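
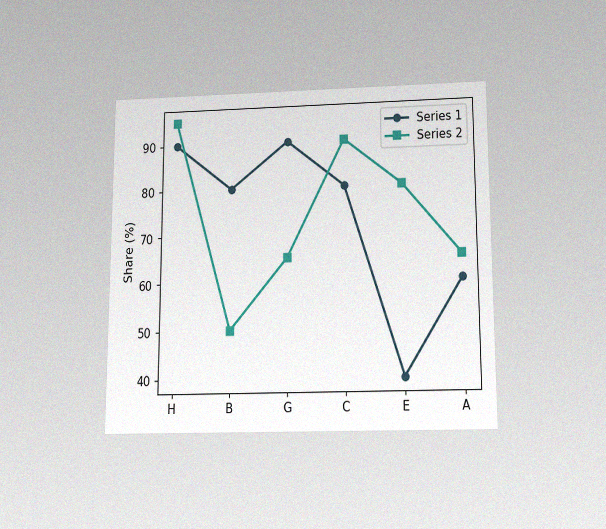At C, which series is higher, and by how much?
The chart is viewed slightly from below, with some photo noise. At C, Series 2 sits above the other line by 10%.

Series 2, by 10%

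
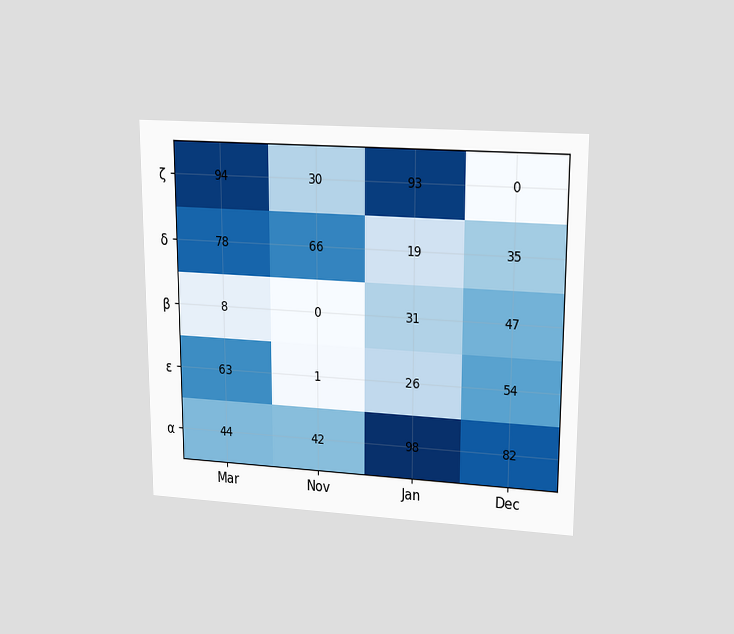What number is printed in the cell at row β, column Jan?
31

The chart is viewed at a slight angle. The (β, Jan) cell reads 31.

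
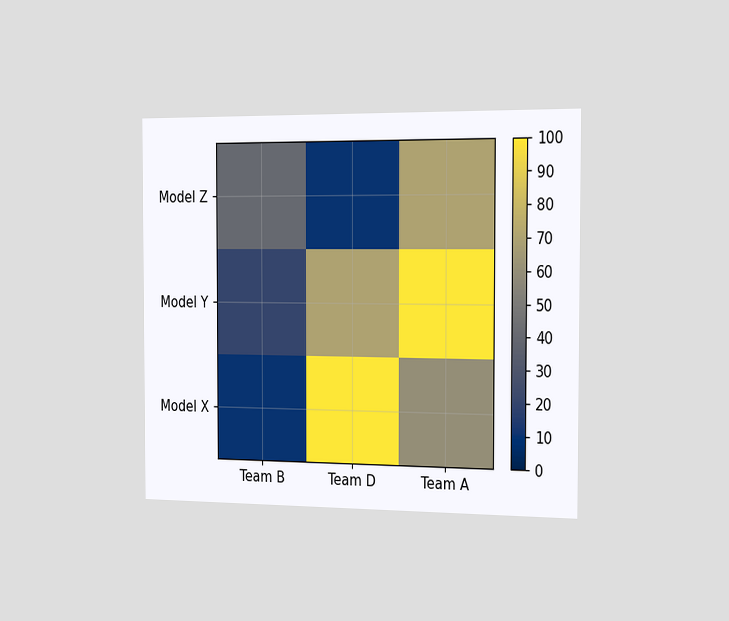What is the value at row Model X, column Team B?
The chart is viewed slightly from the right. Matching cell (Model X, Team B) against the colorbar gives 10.

10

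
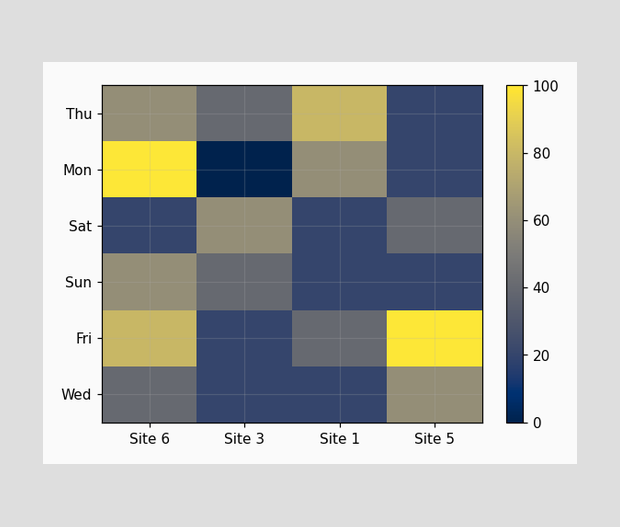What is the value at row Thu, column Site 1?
Matching cell (Thu, Site 1) against the colorbar gives 80.

80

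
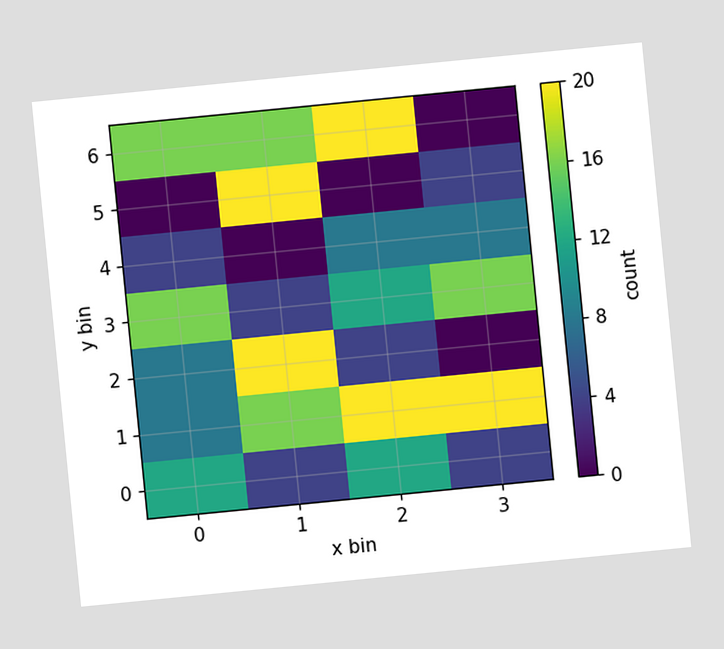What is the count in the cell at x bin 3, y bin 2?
The chart is tilted about 6° counter-clockwise. Matching the cell (3, 2) against the colorbar gives 0.

0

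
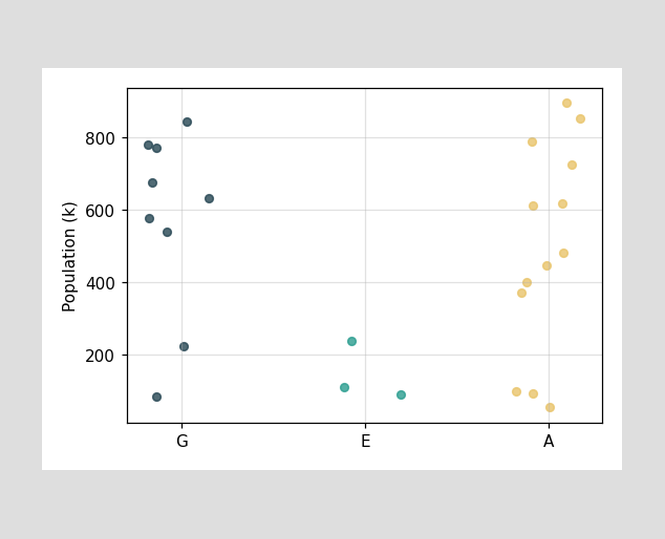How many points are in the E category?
3

Counting the markers in the E column gives 3.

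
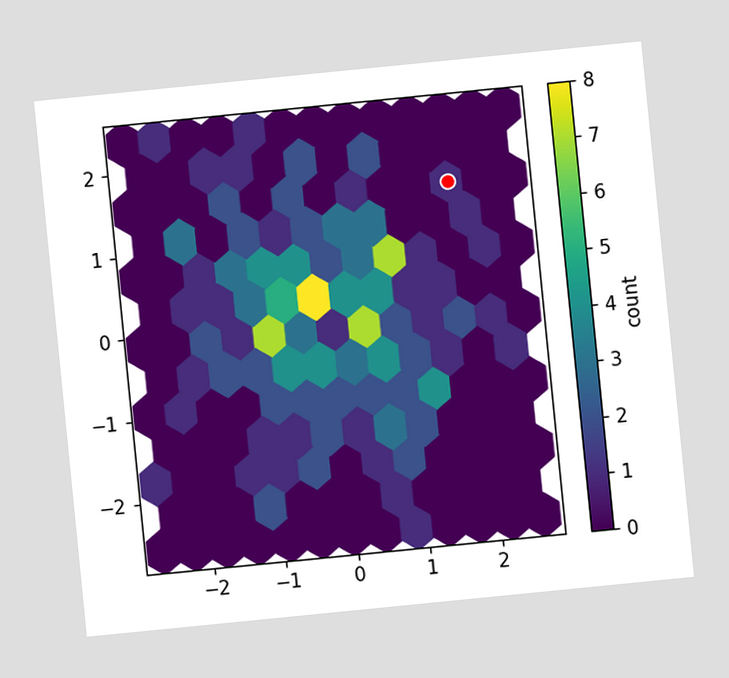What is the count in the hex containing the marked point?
The chart is tilted about 6° counter-clockwise. The marked hex reads 1 on the colorbar.

1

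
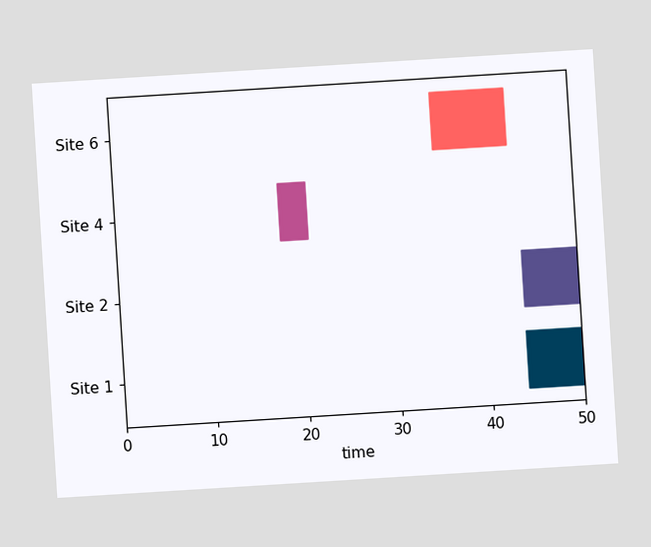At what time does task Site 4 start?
The chart is tilted about 4° counter-clockwise. The Site 4 bar begins at t=18.

18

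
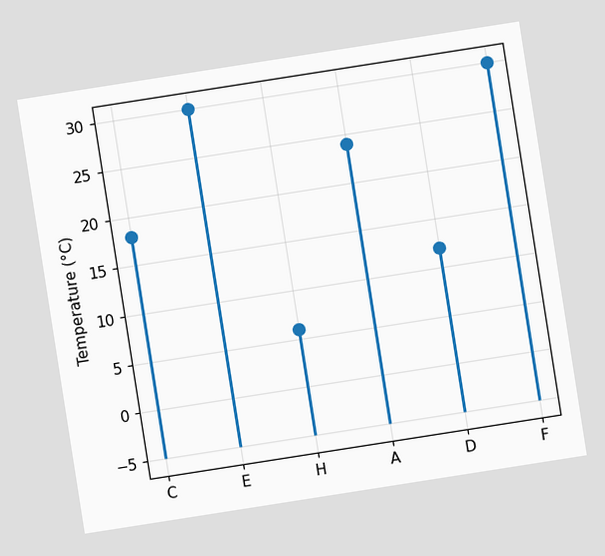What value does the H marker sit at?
6°C

The chart is tilted about 9° counter-clockwise. The H marker sits at 6°C.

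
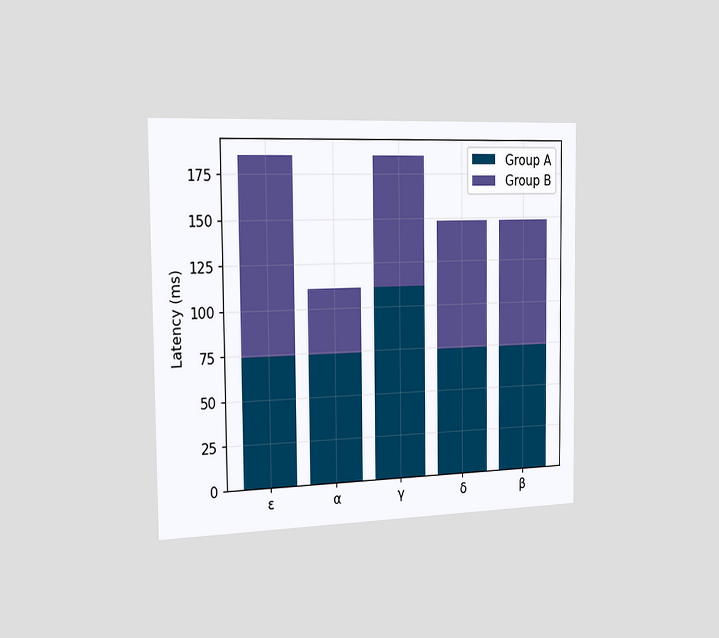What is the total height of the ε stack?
185ms

The chart is viewed slightly from the left. The ε stack's top reaches 185ms on the y-axis.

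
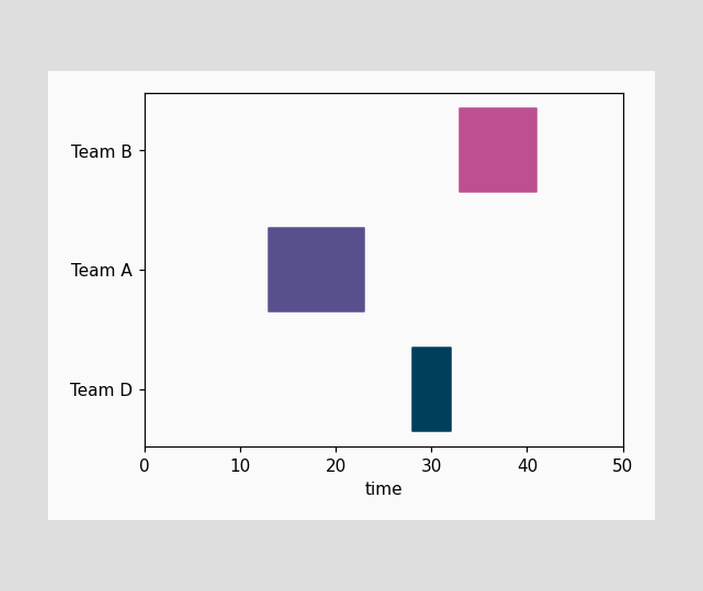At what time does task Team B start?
33

The Team B bar begins at t=33.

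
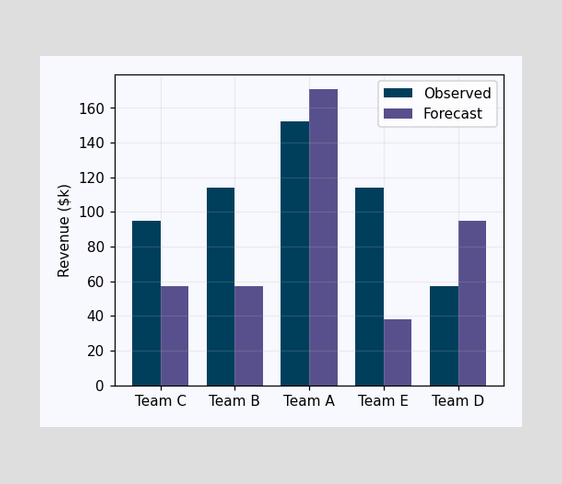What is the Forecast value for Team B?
The Forecast bar at Team B reaches $57k on the y-axis.

$57k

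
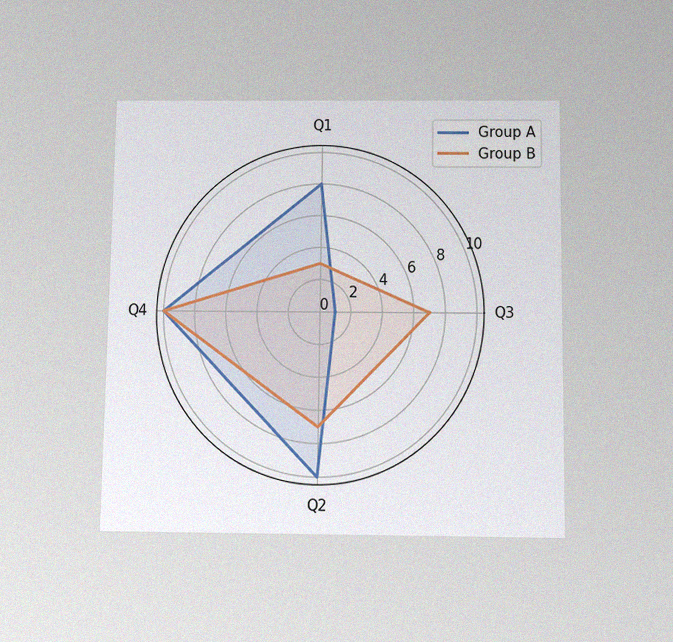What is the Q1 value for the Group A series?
The chart is viewed slightly from below, with some photo noise. On the Q1 axis, Group A reaches 8.

8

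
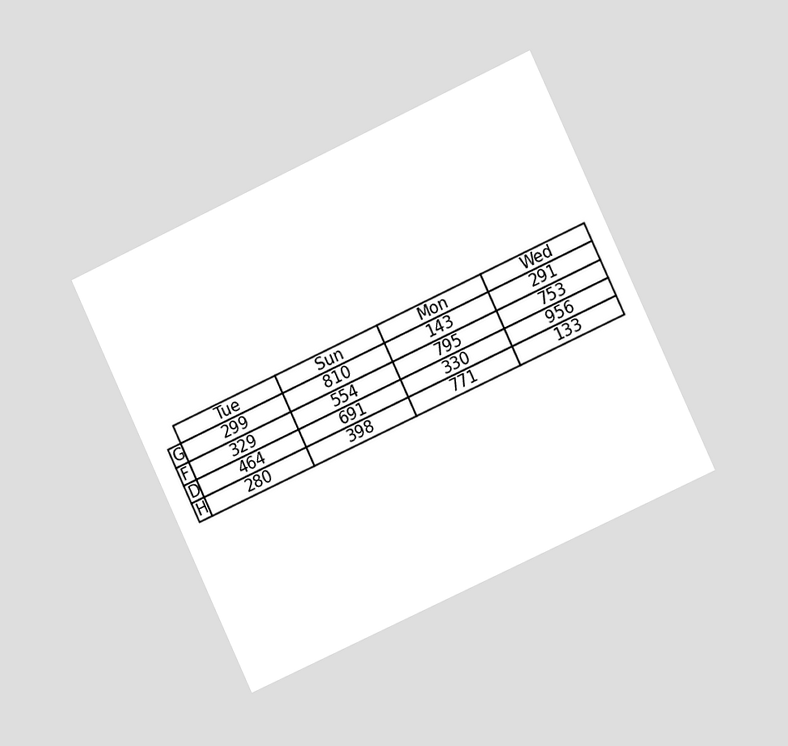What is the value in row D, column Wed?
The chart is tilted about 25° counter-clockwise and viewed slightly from the right. The (D, Wed) cell reads 956.

956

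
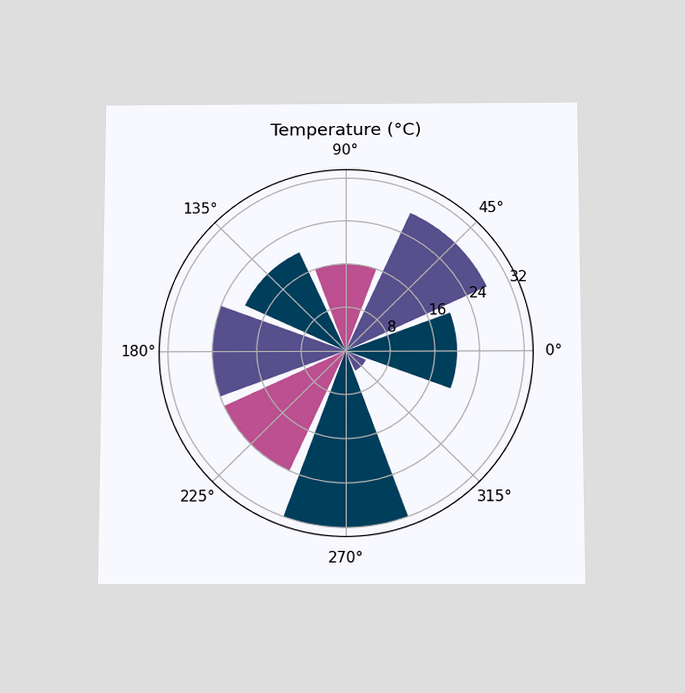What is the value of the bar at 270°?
The chart is viewed slightly from below. The bar at 270° reaches 32°C on the radial axis.

32°C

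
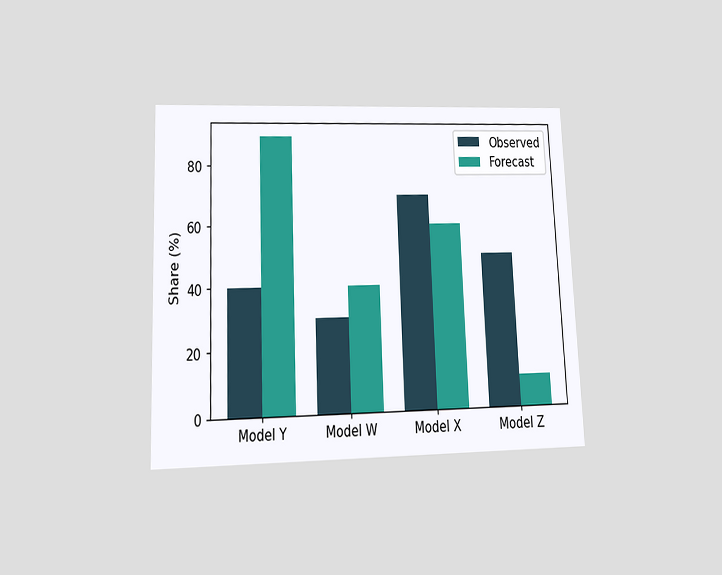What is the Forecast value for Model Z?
10%

The chart is tilted about 2° counter-clockwise and viewed at a slight angle. The Forecast bar at Model Z reaches 10% on the y-axis.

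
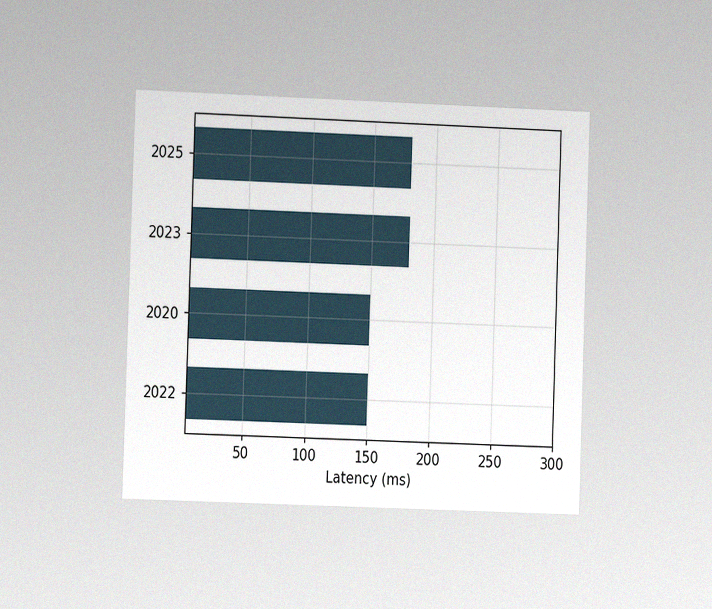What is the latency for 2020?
150ms

The chart is tilted about 2° clockwise and viewed at a slight angle, with some photo noise. Reading along the chart's x-axis, the 2020 bar reaches 150ms.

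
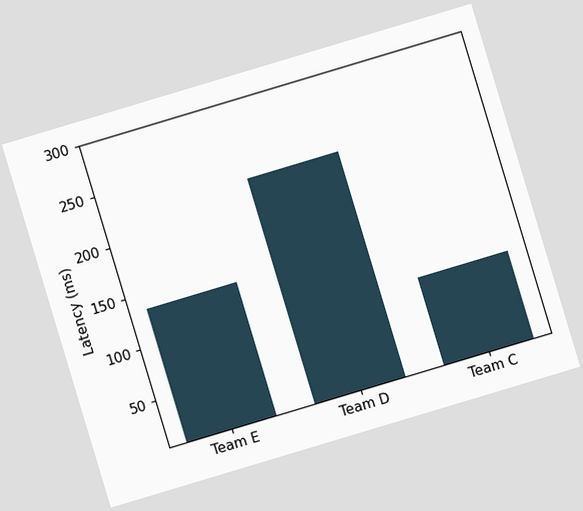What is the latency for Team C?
90ms

The chart is tilted about 17° counter-clockwise. Reading along the chart's y-axis, the Team C bar reaches 90ms.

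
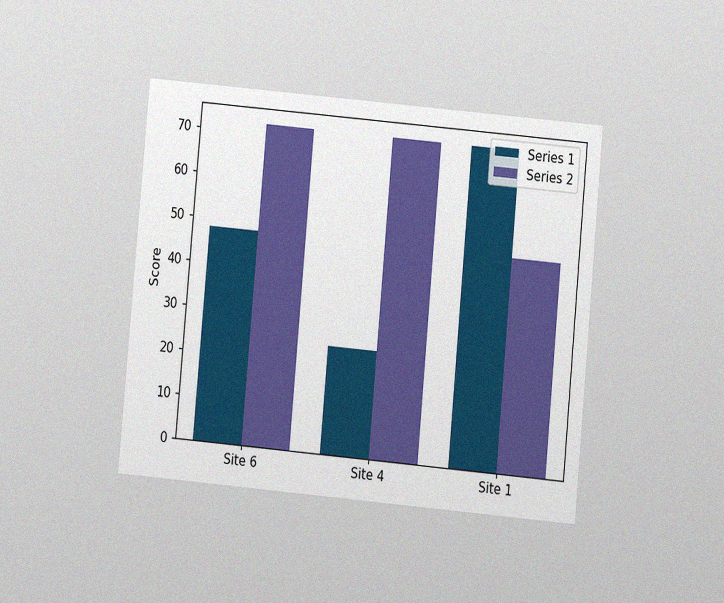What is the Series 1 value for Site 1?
72

The chart is tilted about 5° clockwise and viewed at a slight angle, with some photo noise. The Series 1 bar at Site 1 reaches 72 on the y-axis.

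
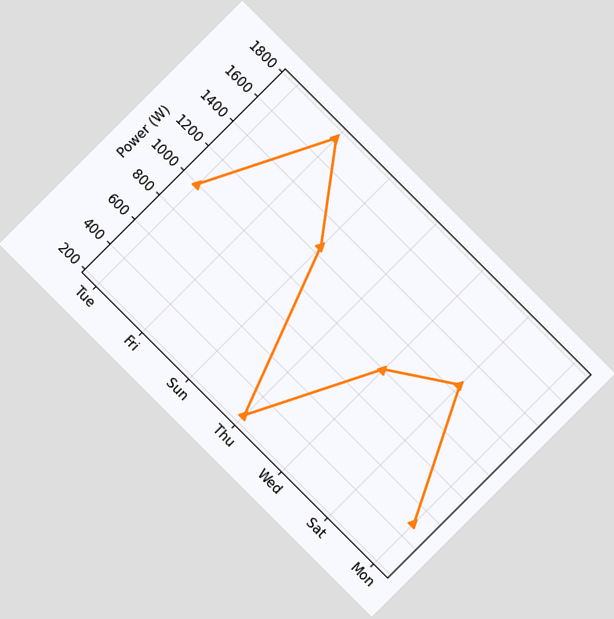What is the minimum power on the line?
The chart is tilted about 45° clockwise. The lowest point is at Thu, and reading across to the y-axis gives 250W.

250W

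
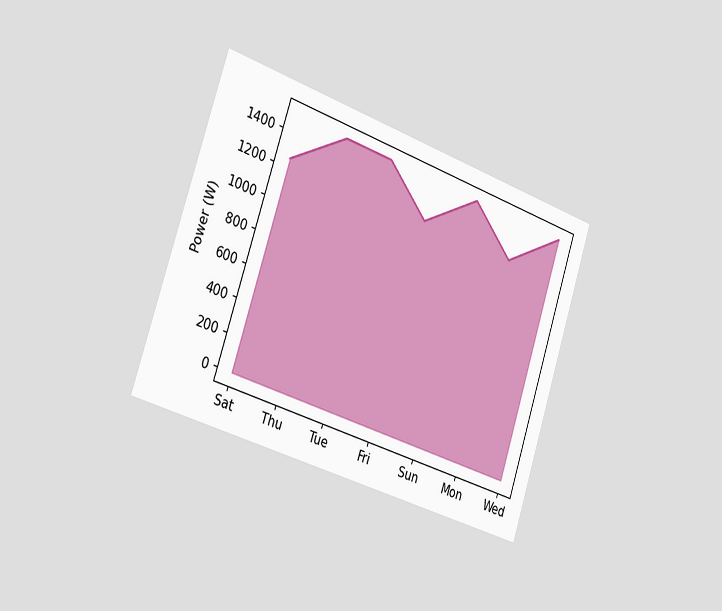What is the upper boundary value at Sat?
1250W

The chart is tilted about 18° clockwise and viewed slightly from the left. At Sat the upper boundary is at 1250W.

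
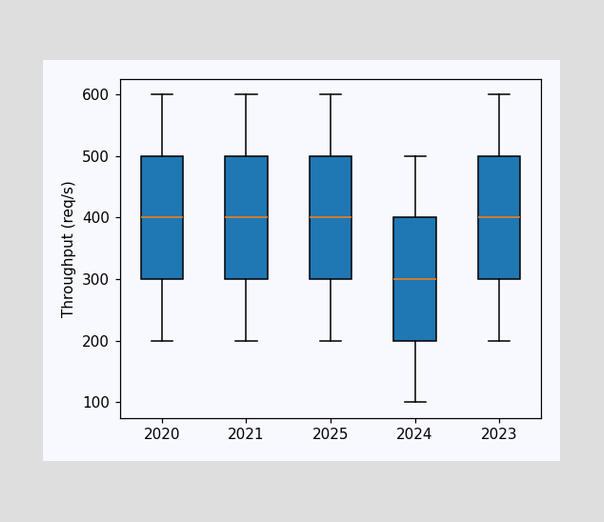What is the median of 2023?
400req/s

The median line in the 2023 box sits at 400req/s.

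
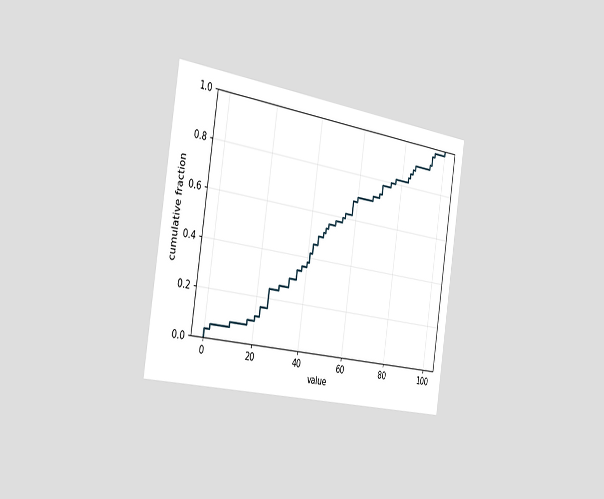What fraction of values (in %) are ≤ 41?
The chart is tilted about 9° clockwise and viewed slightly from the left. At x=41 the ECDF step is at 42%.

42%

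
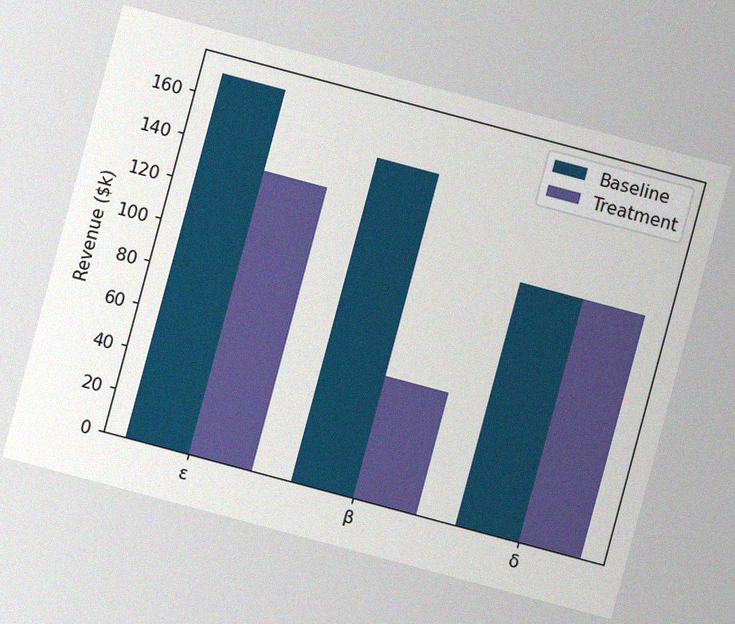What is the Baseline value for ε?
$171k

The chart is tilted about 15° clockwise, with some photo noise. The Baseline bar at ε reaches $171k on the y-axis.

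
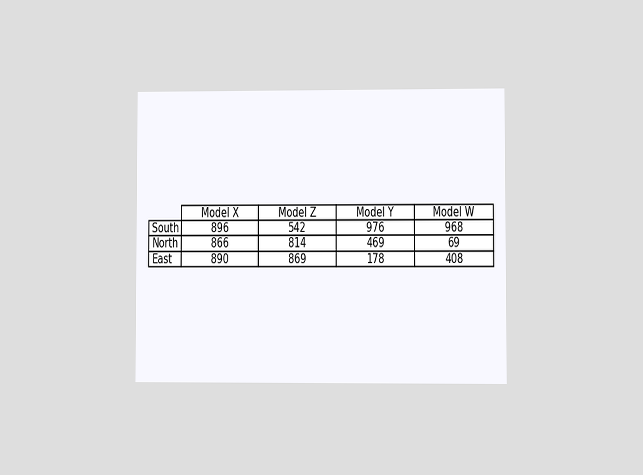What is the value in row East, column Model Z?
The chart is viewed at a slight angle. The (East, Model Z) cell reads 869.

869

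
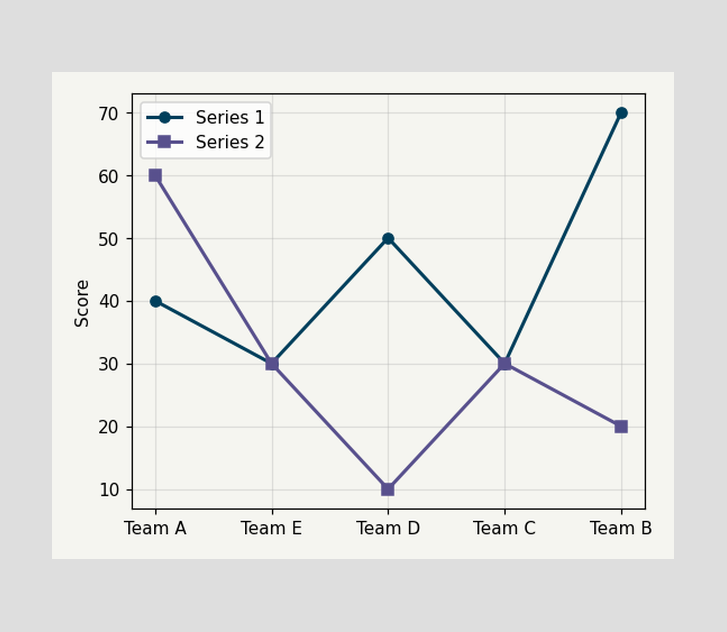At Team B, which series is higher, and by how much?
Series 1, by 50

At Team B, Series 1 sits above the other line by 50.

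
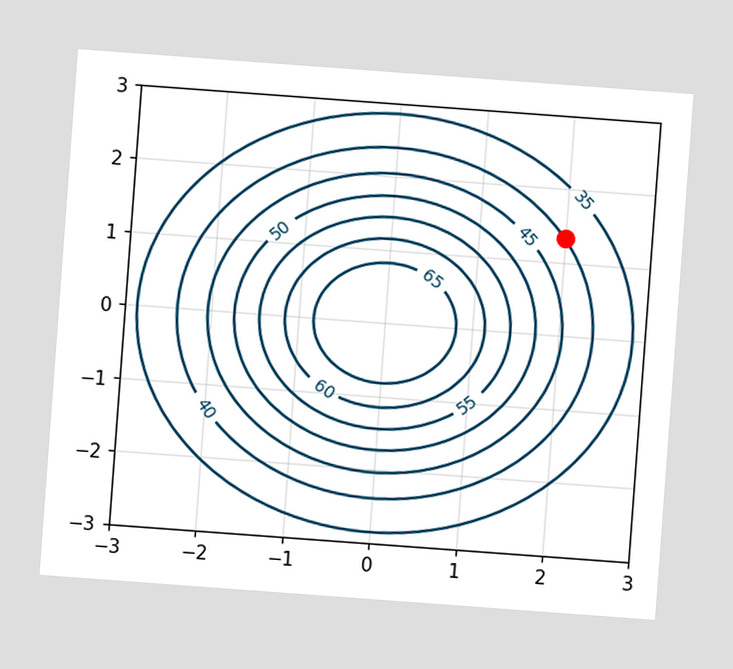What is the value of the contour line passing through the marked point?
The chart is tilted about 4° clockwise. The marked point sits on the contour labelled 40.

40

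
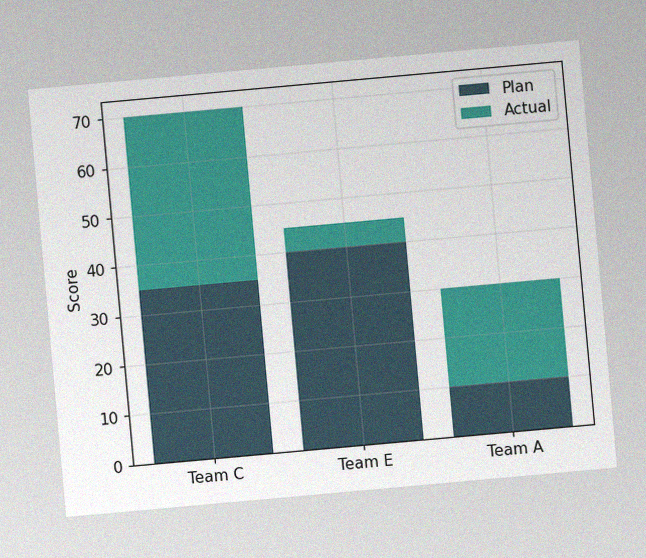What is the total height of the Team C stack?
The chart is tilted about 5° counter-clockwise, with some photo noise. The Team C stack's top reaches 70 on the y-axis.

70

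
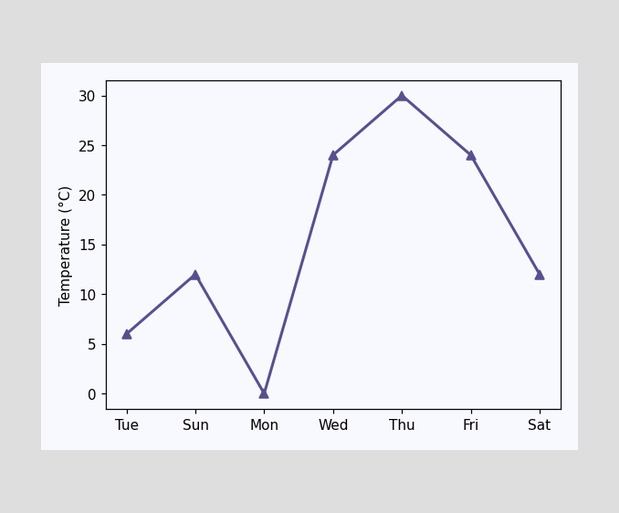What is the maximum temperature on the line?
The highest point is at Thu, and reading across to the y-axis gives 30°C.

30°C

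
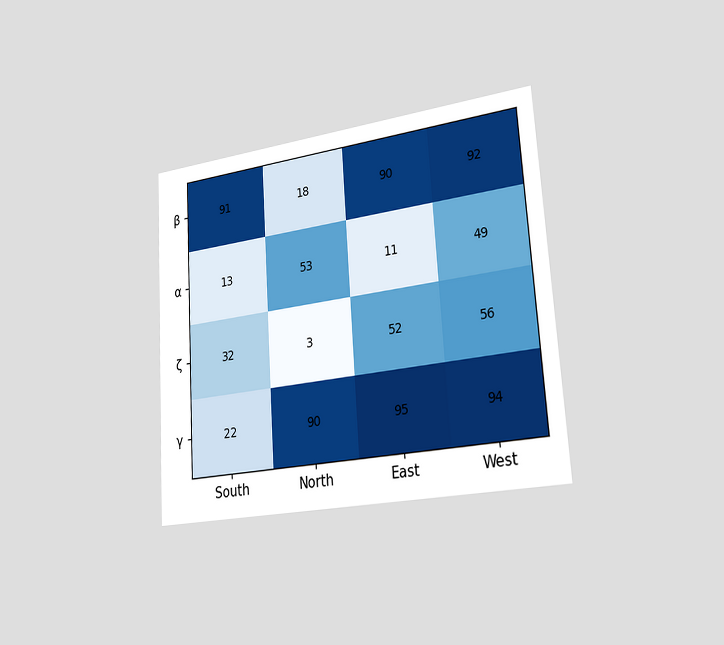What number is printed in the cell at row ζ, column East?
52

The chart is tilted about 4° counter-clockwise and viewed slightly from the right. The (ζ, East) cell reads 52.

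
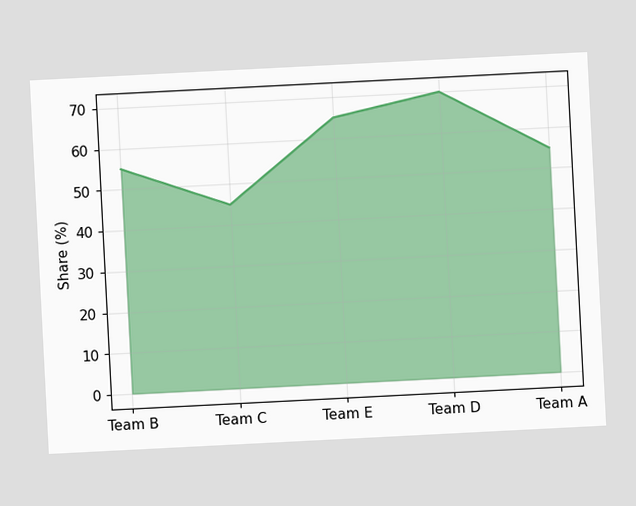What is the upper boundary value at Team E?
65%

The chart is tilted about 3° counter-clockwise. At Team E the upper boundary is at 65%.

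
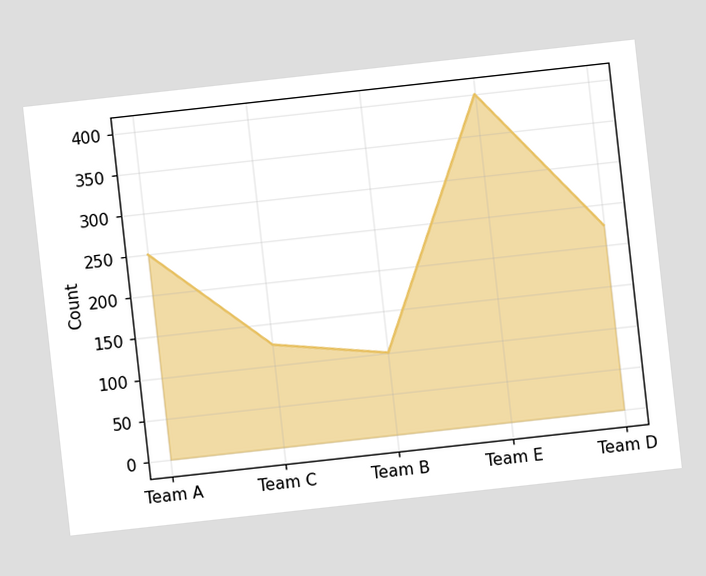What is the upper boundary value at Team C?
The chart is tilted about 6° counter-clockwise. At Team C the upper boundary is at 125.

125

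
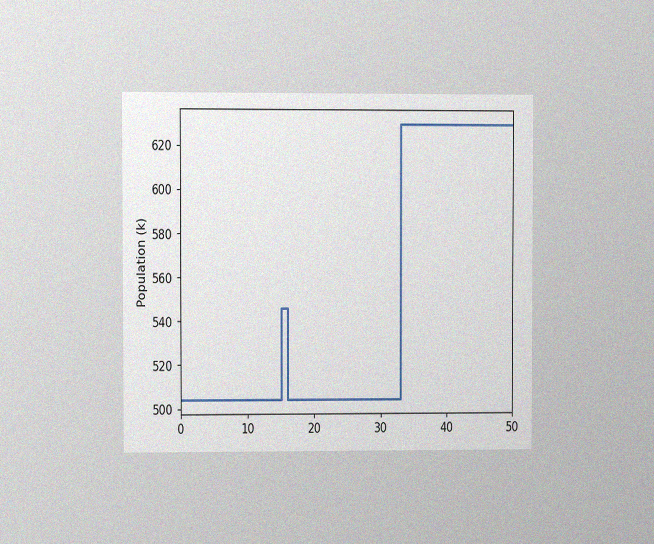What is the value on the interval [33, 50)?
The chart is viewed at a slight angle, with some photo noise. On [33, 50) the step sits at 630k.

630k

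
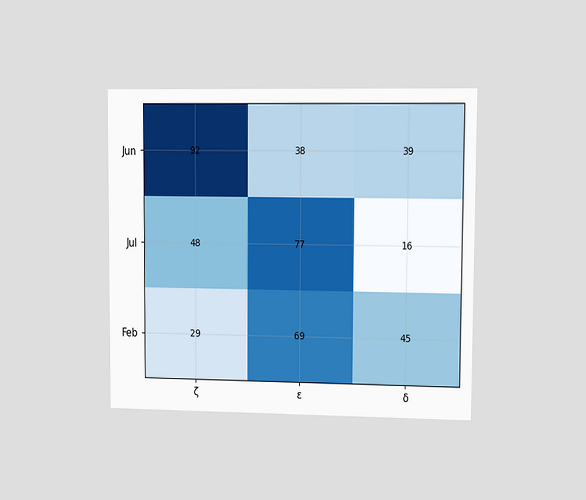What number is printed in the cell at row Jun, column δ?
39

The chart is viewed at a slight angle. The (Jun, δ) cell reads 39.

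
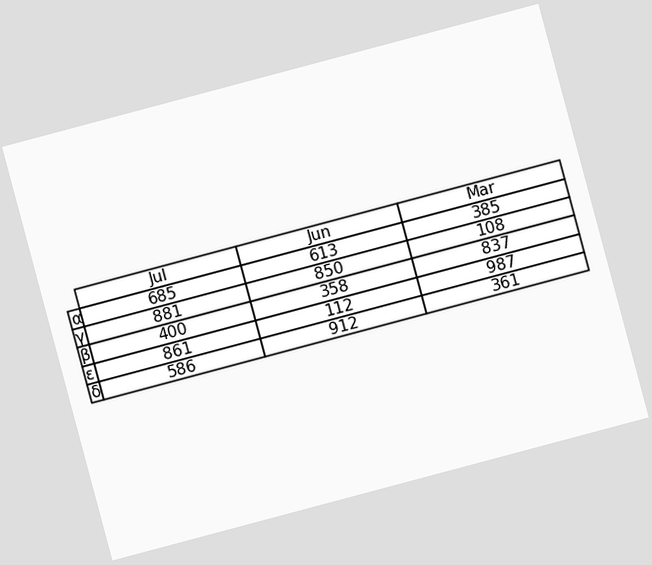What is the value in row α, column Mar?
385

The chart is tilted about 15° counter-clockwise. The (α, Mar) cell reads 385.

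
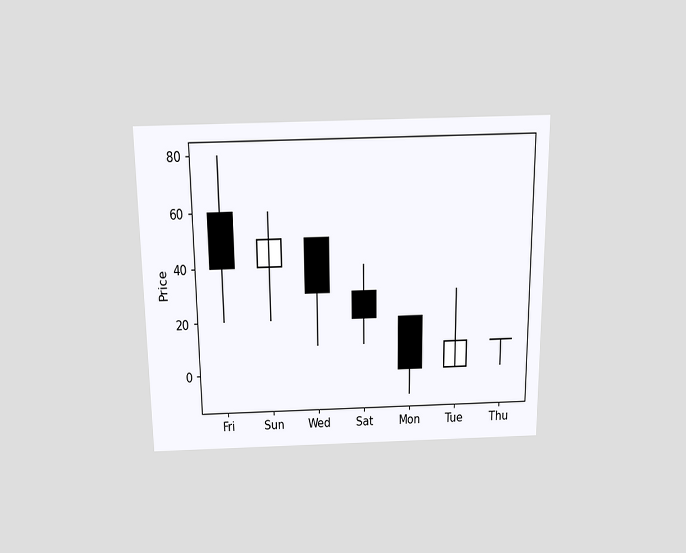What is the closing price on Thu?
The chart is viewed slightly from above. The Thu candle closes at 10.

10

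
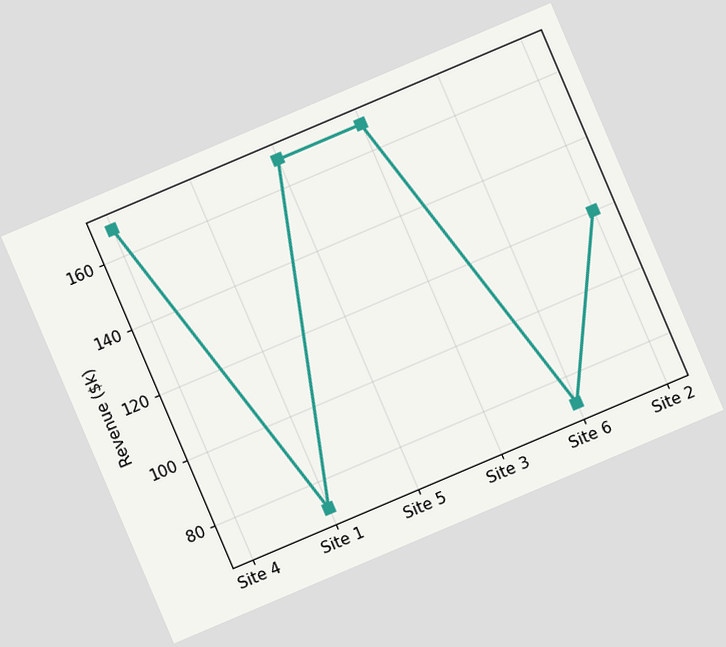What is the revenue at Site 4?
The chart is tilted about 23° counter-clockwise. At Site 4, the line is at $168k.

$168k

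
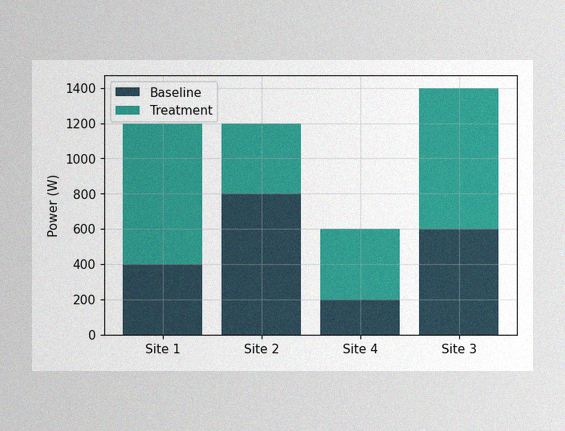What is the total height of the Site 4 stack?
The image has some photo noise and uneven lighting. The Site 4 stack's top reaches 600W on the y-axis.

600W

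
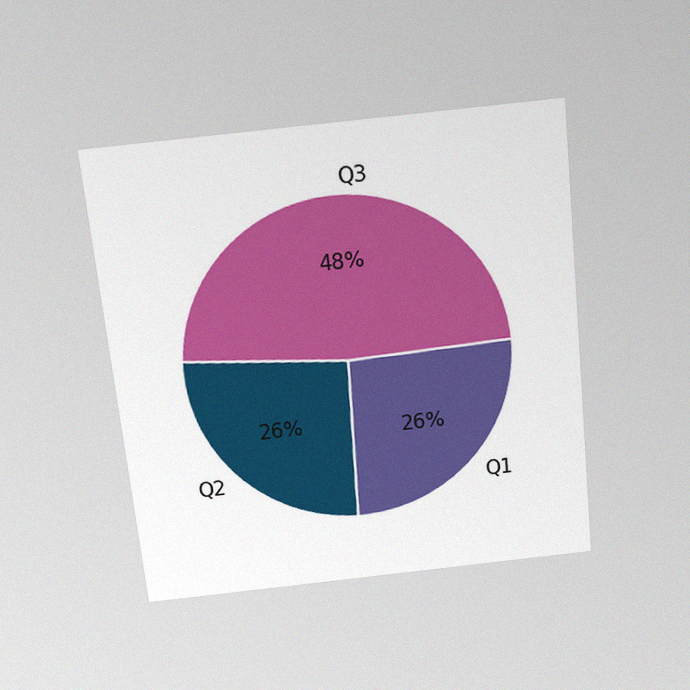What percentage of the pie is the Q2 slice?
26%

The chart is tilted about 6° counter-clockwise and viewed slightly from above, with some photo noise. The Q2 slice takes up 26% of the pie.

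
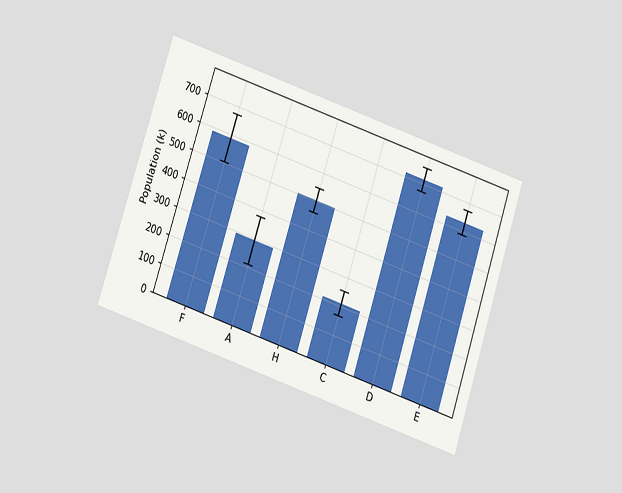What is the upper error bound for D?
756k

The chart is tilted about 18° clockwise and viewed slightly from below. The D bar's upper whisker reaches 756k.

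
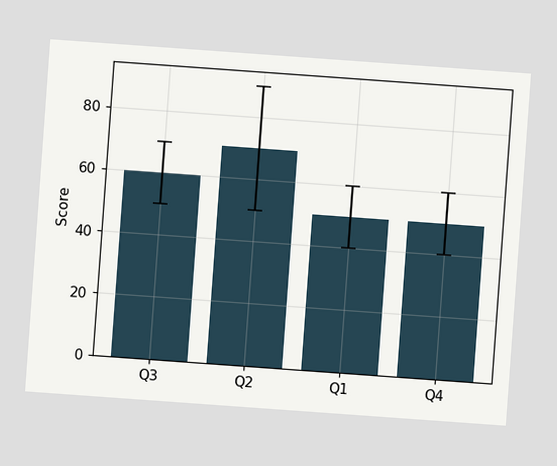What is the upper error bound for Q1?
The chart is tilted about 4° clockwise. The Q1 bar's upper whisker reaches 60.

60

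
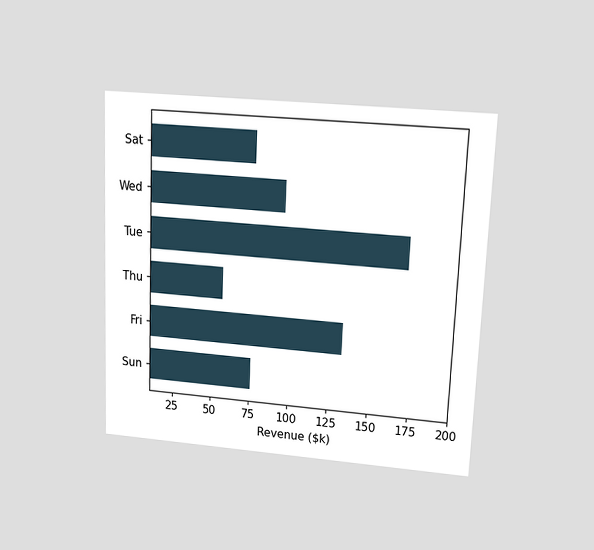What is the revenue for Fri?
$133k

The chart is tilted about 2° clockwise and viewed at a slight angle. Reading along the chart's x-axis, the Fri bar reaches $133k.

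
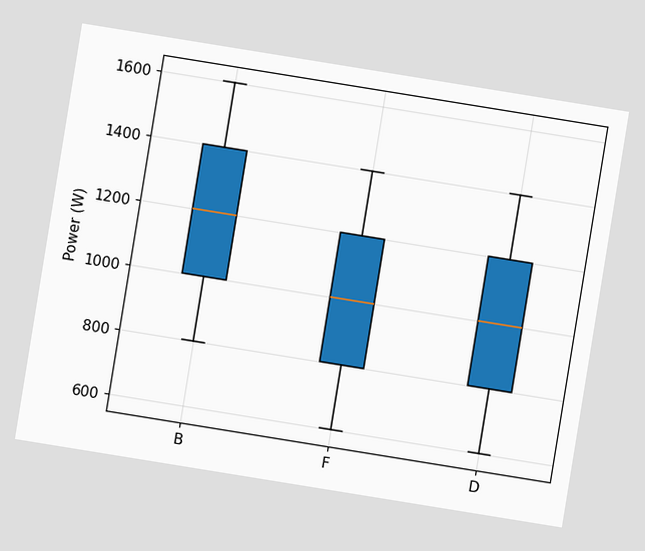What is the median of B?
The chart is tilted about 9° clockwise. The median line in the B box sits at 1200W.

1200W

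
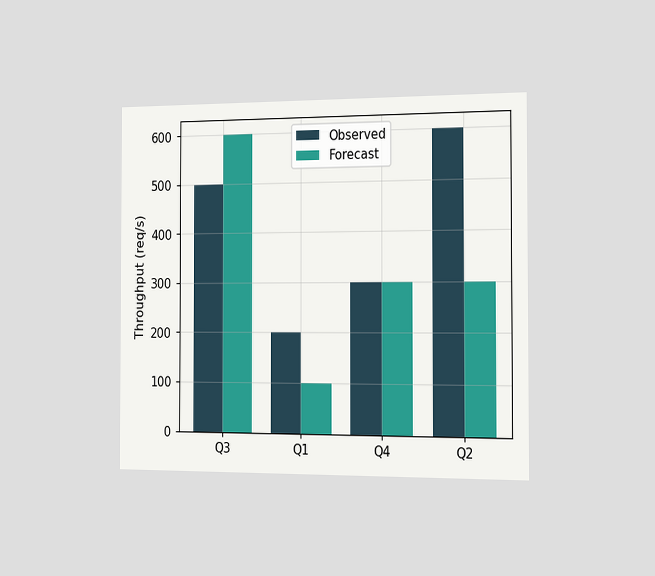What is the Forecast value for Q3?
600req/s

The chart is viewed slightly from the right. The Forecast bar at Q3 reaches 600req/s on the y-axis.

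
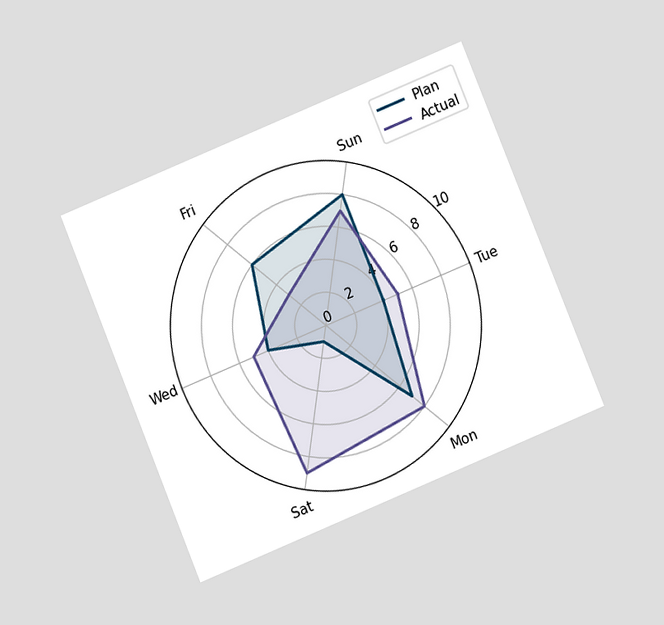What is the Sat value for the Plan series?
1

The chart is tilted about 22° counter-clockwise and viewed at a slight angle. On the Sat axis, Plan reaches 1.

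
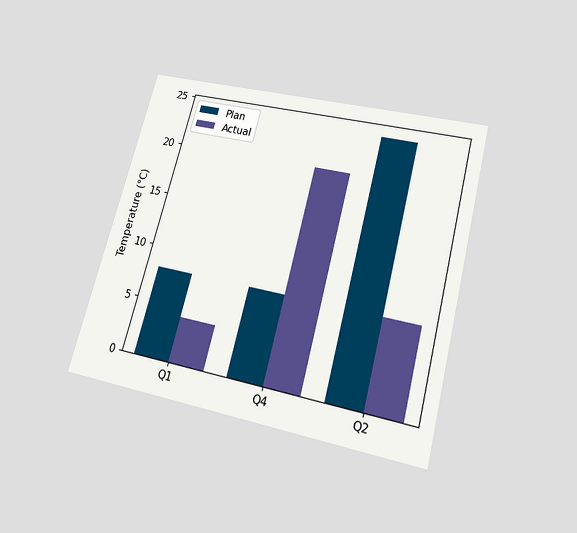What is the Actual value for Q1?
The chart is tilted about 15° clockwise and viewed slightly from below. The Actual bar at Q1 reaches 4°C on the y-axis.

4°C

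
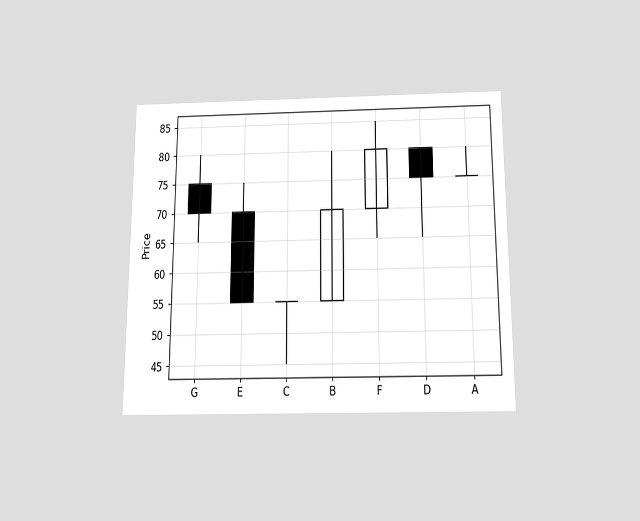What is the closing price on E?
55

The chart is viewed slightly from below. The E candle closes at 55.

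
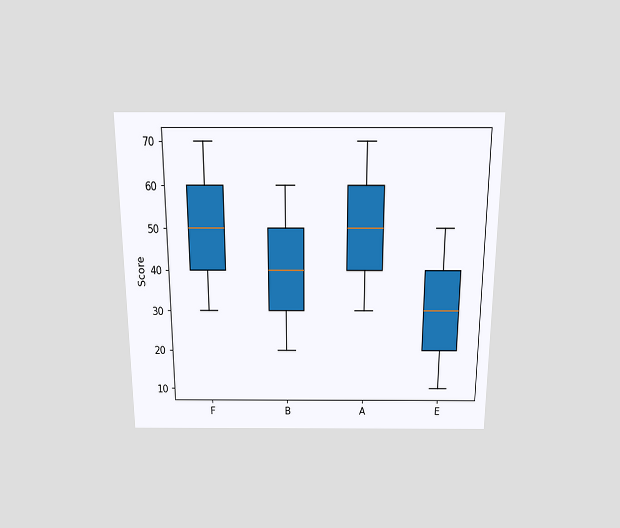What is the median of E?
The chart is viewed slightly from above. The median line in the E box sits at 30.

30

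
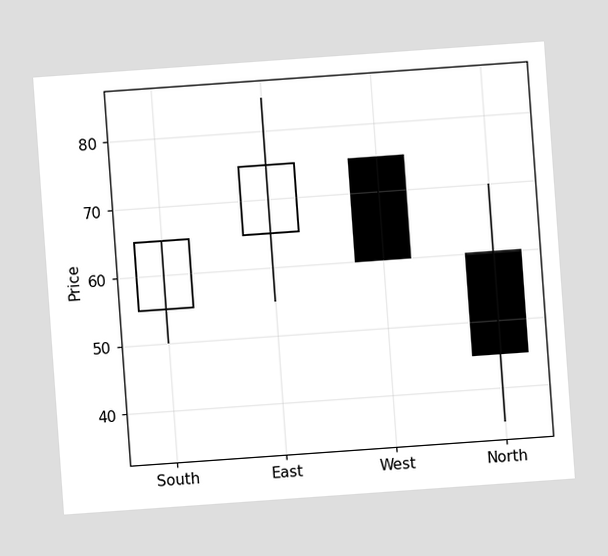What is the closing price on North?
The chart is tilted about 4° counter-clockwise. The North candle closes at 45.

45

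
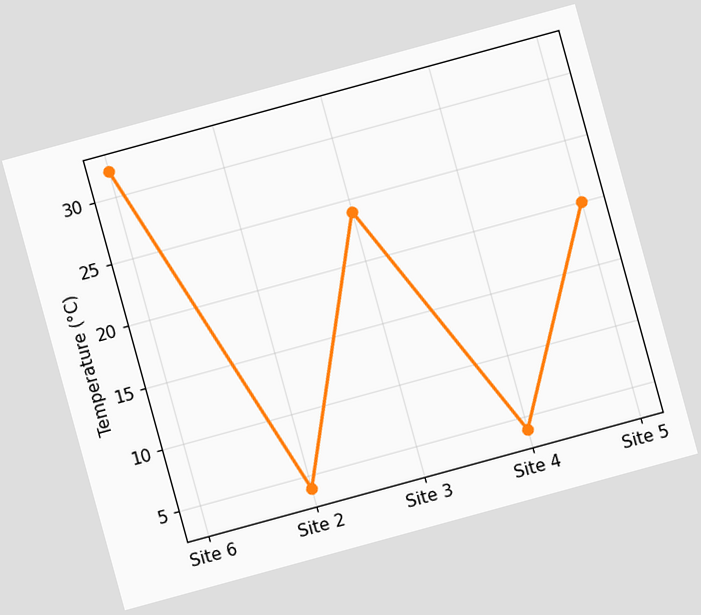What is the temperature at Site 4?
The chart is tilted about 15° counter-clockwise. At Site 4, the line is at 4°C.

4°C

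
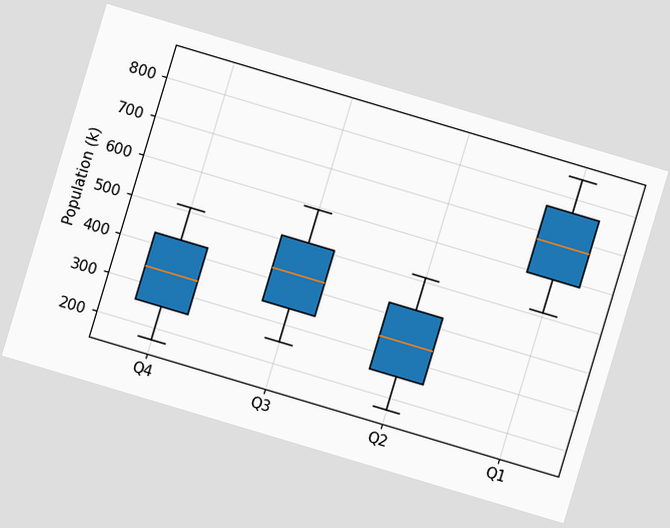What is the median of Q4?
The chart is tilted about 17° clockwise. The median line in the Q4 box sits at 340k.

340k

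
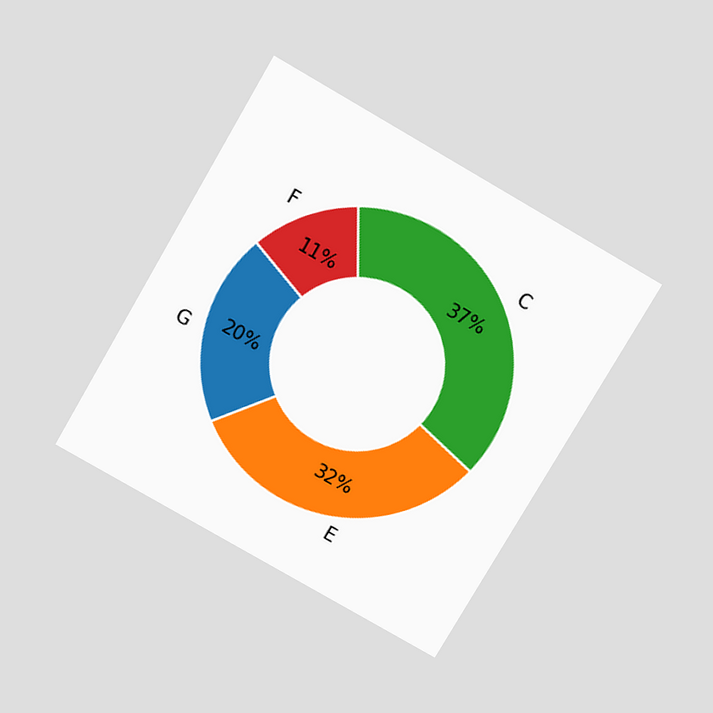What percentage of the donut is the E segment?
The chart is tilted about 30° clockwise and viewed slightly from above. The E segment takes up 32% of the ring.

32%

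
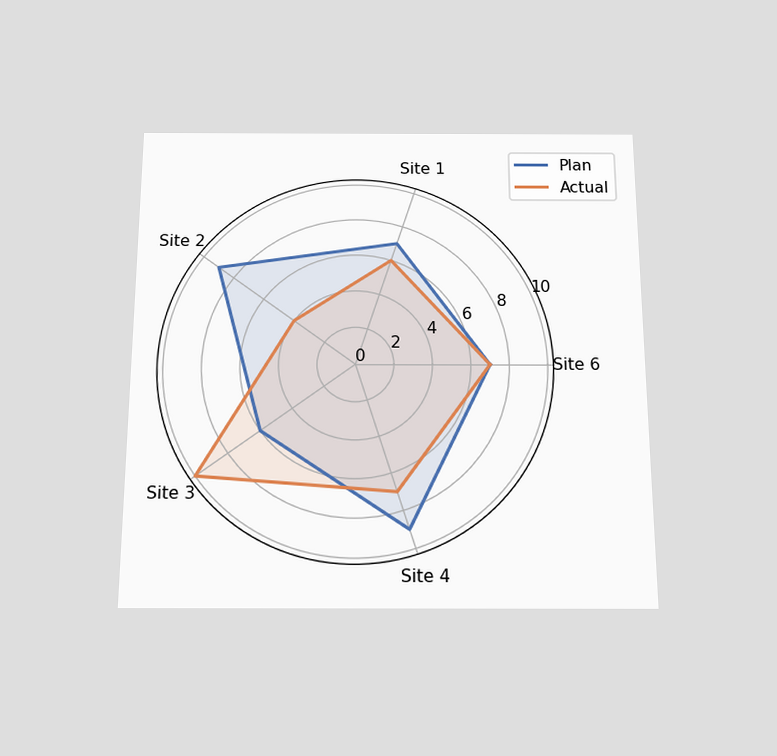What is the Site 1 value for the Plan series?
The chart is viewed slightly from below. On the Site 1 axis, Plan reaches 7.

7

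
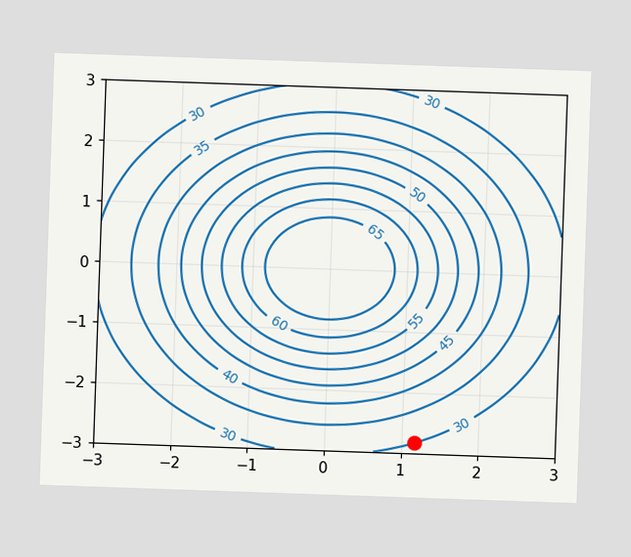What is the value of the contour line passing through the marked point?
30

The marked point sits on the contour labelled 30.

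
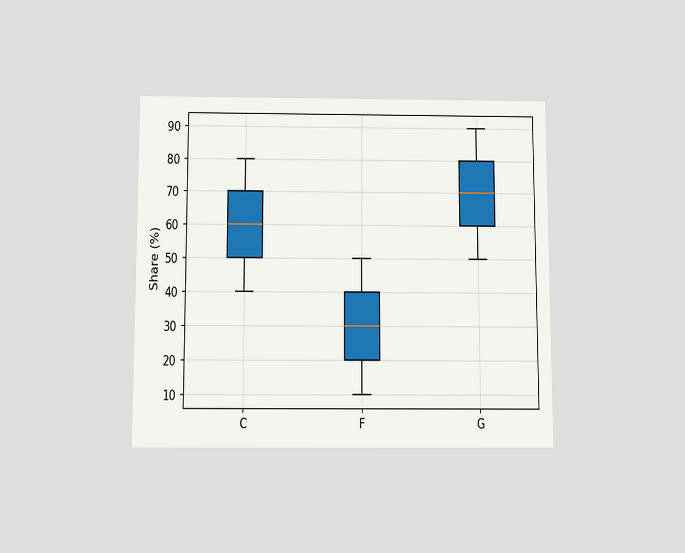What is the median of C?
60%

The chart is viewed slightly from below. The median line in the C box sits at 60%.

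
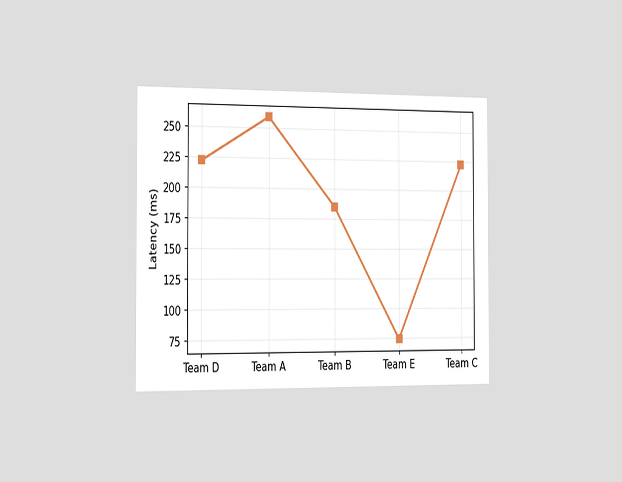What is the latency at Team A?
259ms

The chart is viewed slightly from the left. At Team A, the line is at 259ms.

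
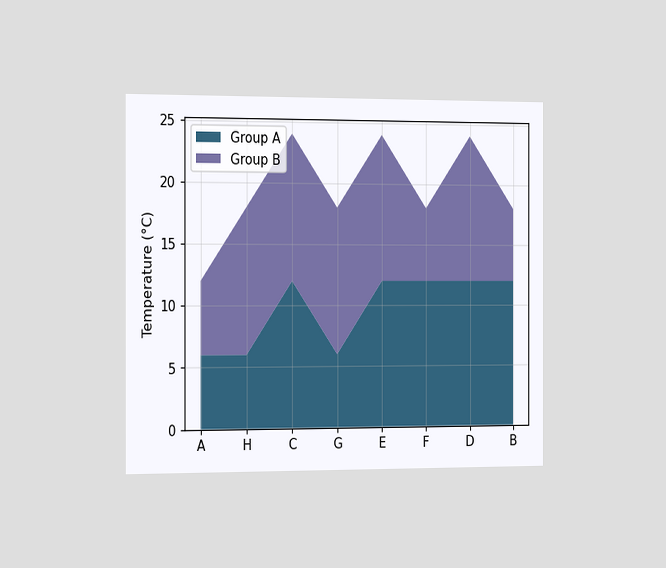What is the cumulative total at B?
18°C

The chart is viewed slightly from the left. The stacked total at B reaches 18°C.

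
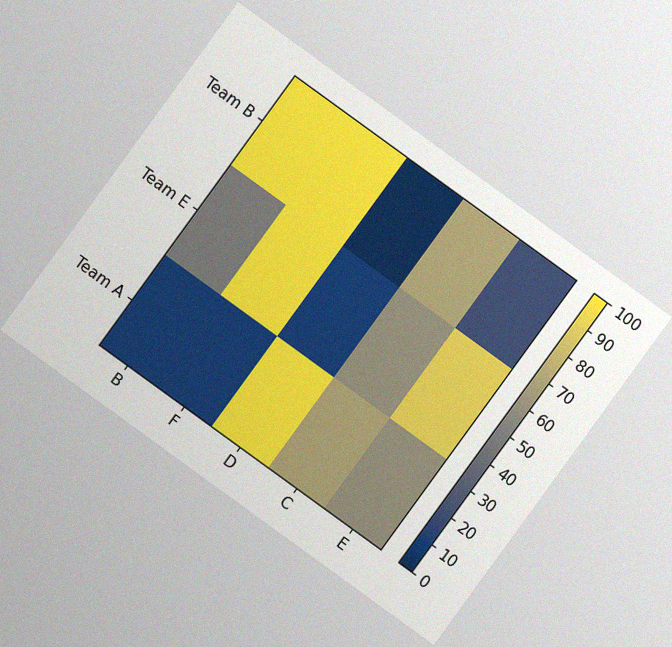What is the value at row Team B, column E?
20

The chart is tilted about 36° clockwise, with some photo noise. Matching cell (Team B, E) against the colorbar gives 20.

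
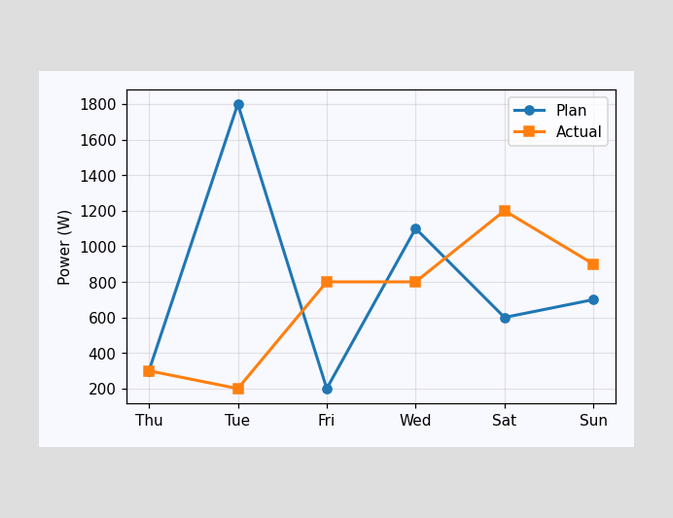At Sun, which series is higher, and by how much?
At Sun, Actual sits above the other line by 200W.

Actual, by 200W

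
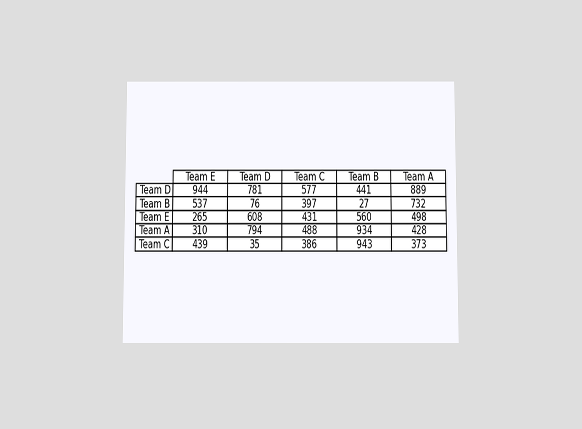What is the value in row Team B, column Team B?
The chart is viewed slightly from below. The (Team B, Team B) cell reads 27.

27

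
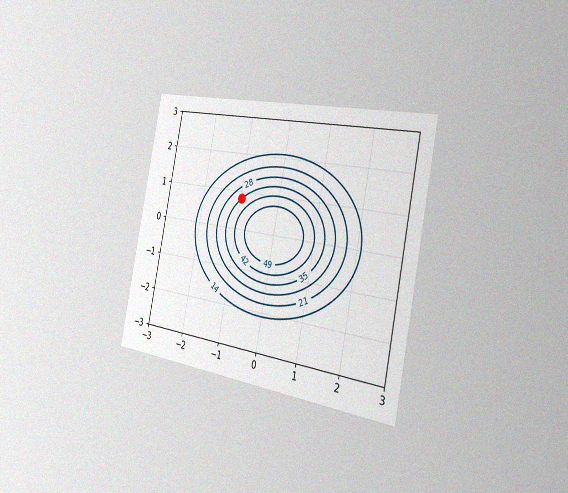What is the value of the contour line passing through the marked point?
35

The chart is tilted about 11° clockwise and viewed slightly from the right, with some photo noise. The marked point sits on the contour labelled 35.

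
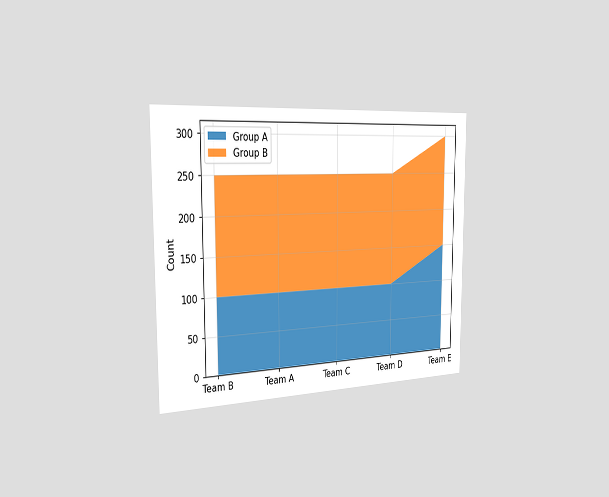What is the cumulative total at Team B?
The chart is viewed slightly from the left. The stacked total at Team B reaches 250.

250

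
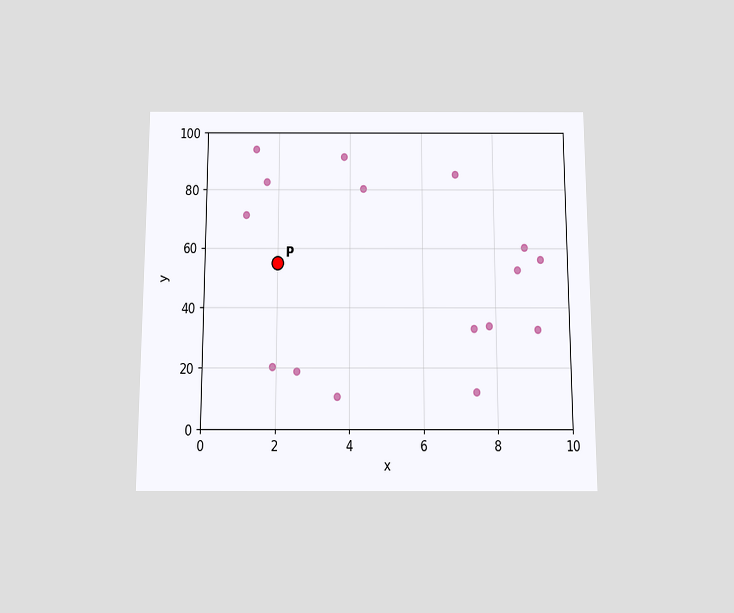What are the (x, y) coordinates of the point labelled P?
(2, 55)

The chart is viewed slightly from below. Following the gridlines from P to each axis, P sits at (2, 55).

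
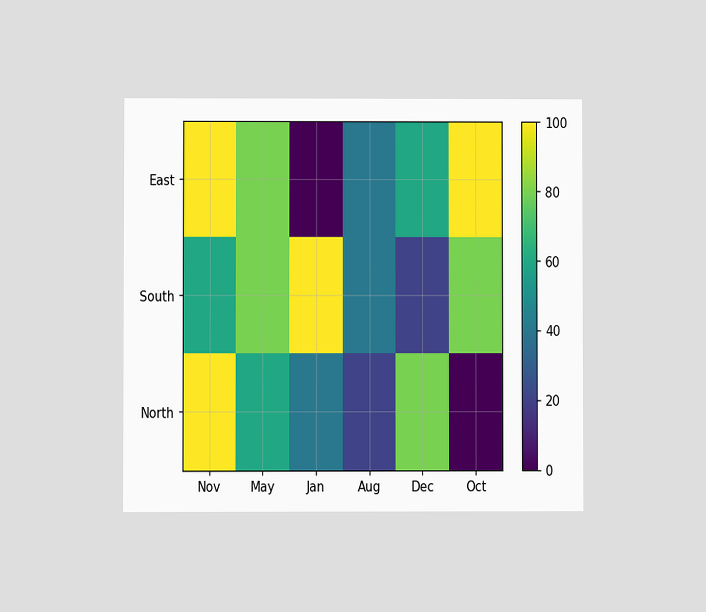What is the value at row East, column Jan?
0

The chart is viewed at a slight angle. Matching cell (East, Jan) against the colorbar gives 0.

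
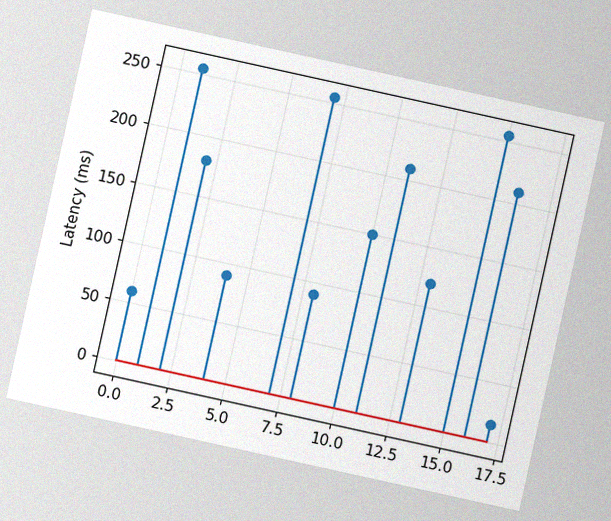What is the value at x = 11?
210ms

The chart is tilted about 12° clockwise, with some photo noise. The stem at x=11 reaches 210ms.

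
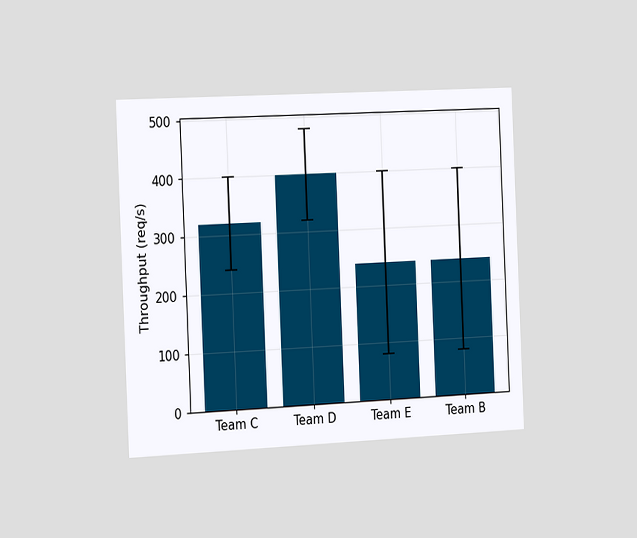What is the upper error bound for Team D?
480req/s

The chart is tilted about 3° counter-clockwise and viewed slightly from the left. The Team D bar's upper whisker reaches 480req/s.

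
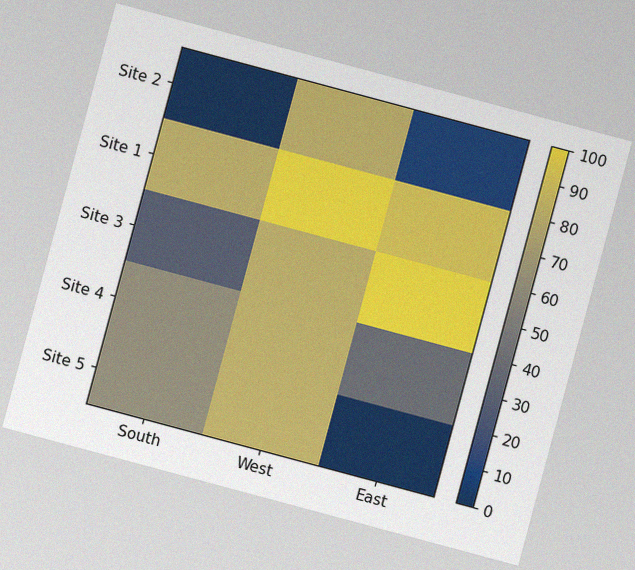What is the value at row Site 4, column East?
40

The chart is tilted about 15° clockwise, with some photo noise. Matching cell (Site 4, East) against the colorbar gives 40.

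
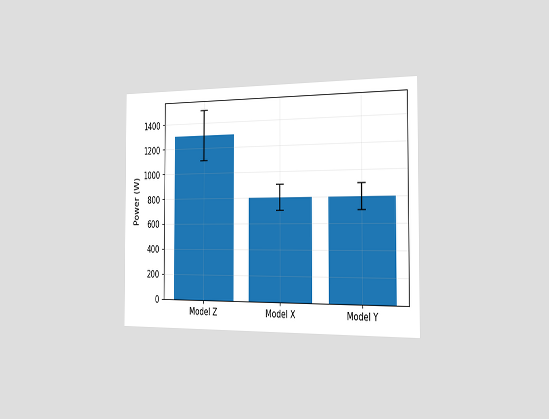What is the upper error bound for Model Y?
900W

The chart is viewed slightly from the right. The Model Y bar's upper whisker reaches 900W.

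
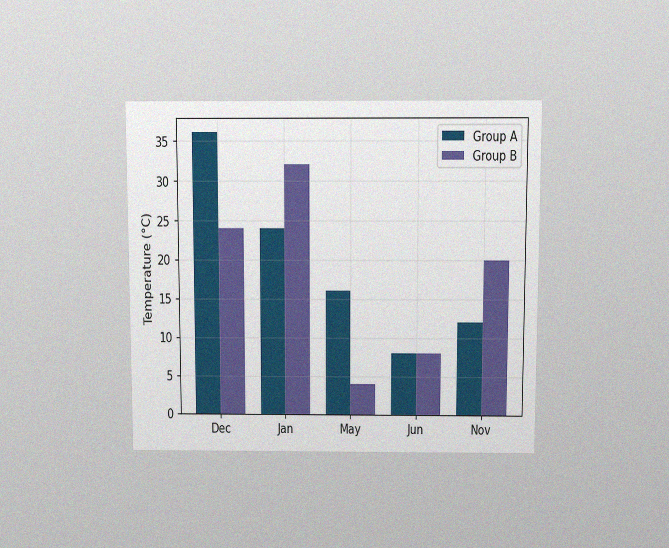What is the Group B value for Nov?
The chart is viewed slightly from above, with some photo noise. The Group B bar at Nov reaches 20°C on the y-axis.

20°C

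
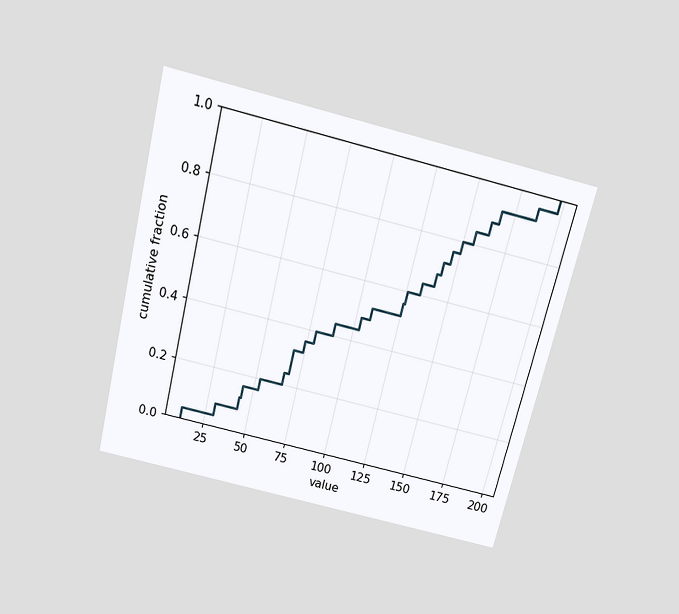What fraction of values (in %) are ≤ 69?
32%

The chart is tilted about 14° clockwise and viewed slightly from above. At x=69 the ECDF step is at 32%.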